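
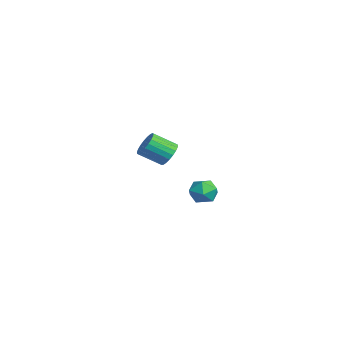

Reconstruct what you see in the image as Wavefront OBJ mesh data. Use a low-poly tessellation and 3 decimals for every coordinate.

v 2.548 0.987 -0.75
v 2.958 1.232 -0.096
v 3.602 0.328 -1.164
v 4.012 0.573 -0.51
v 3.402 0.046 -0.431
v 2.751 0.454 -0.175
v 3.809 1.106 -1.085
v 3.158 1.514 -0.829
v 3.738 1.306 -0.303
v 3.486 0.651 0.1
v 3.074 0.909 -1.36
v 2.822 0.254 -0.957
v -3.104 0.827 -0.674
v -2.35 0.626 -0.699
v -2.643 -0.568 0.089
v -3.396 -0.367 0.114
v -2.363 0.806 -0.43
v -2.656 -0.387 0.358
v -2.504 0.991 -0.203
v -2.796 -0.203 0.585
v -2.748 1.147 -0.058
v -3.041 -0.047 0.73
v -3.054 1.247 -0.019
v -3.347 0.054 0.769
v -3.369 1.275 -0.094
v -3.661 0.082 0.695
v -3.637 1.226 -0.268
v -3.93 0.032 0.52
v -3.814 1.107 -0.513
v -4.106 -0.086 0.275
v -3.867 0.94 -0.786
v -4.16 -0.253 0.002
v -3.789 0.753 -1.04
v -4.082 -0.44 -0.251
v -3.592 0.579 -1.23
v -3.885 -0.614 -0.441
v -3.311 0.448 -1.324
v -3.603 -0.745 -0.536
v -2.994 0.382 -1.306
v -3.286 -0.811 -0.517
v -2.696 0.394 -1.178
v -2.988 -0.8 -0.39
v -2.468 0.48 -0.964
v -2.761 -0.714 -0.175
f 1 12 6
f 1 6 2
f 1 2 8
f 1 8 11
f 1 11 12
f 2 6 10
f 6 12 5
f 12 11 3
f 11 8 7
f 8 2 9
f 4 10 5
f 4 5 3
f 4 3 7
f 4 7 9
f 4 9 10
f 5 10 6
f 3 5 12
f 7 3 11
f 9 7 8
f 10 9 2
f 14 13 17
f 14 17 15
f 15 17 18
f 15 18 16
f 17 13 19
f 17 19 18
f 18 19 20
f 18 20 16
f 19 13 21
f 19 21 20
f 20 21 22
f 20 22 16
f 21 13 23
f 21 23 22
f 22 23 24
f 22 24 16
f 23 13 25
f 23 25 24
f 24 25 26
f 24 26 16
f 25 13 27
f 25 27 26
f 26 27 28
f 26 28 16
f 27 13 29
f 27 29 28
f 28 29 30
f 28 30 16
f 29 13 31
f 29 31 30
f 30 31 32
f 30 32 16
f 31 13 33
f 31 33 32
f 32 33 34
f 32 34 16
f 33 13 35
f 33 35 34
f 34 35 36
f 34 36 16
f 35 13 37
f 35 37 36
f 36 37 38
f 36 38 16
f 37 13 39
f 37 39 38
f 38 39 40
f 38 40 16
f 39 13 41
f 39 41 40
f 40 41 42
f 40 42 16
f 41 13 43
f 41 43 42
f 42 43 44
f 42 44 16
f 43 13 14
f 43 14 44
f 44 14 15
f 44 15 16



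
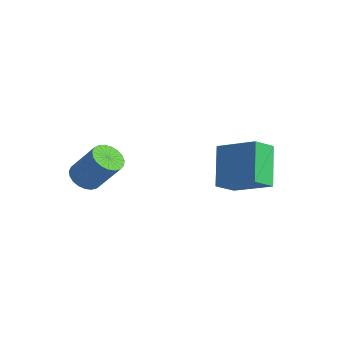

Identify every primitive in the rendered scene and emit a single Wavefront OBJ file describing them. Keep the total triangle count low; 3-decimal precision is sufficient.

v -0.518 -2.618 -0.724
v 0.087 -2.487 -1.182
v 1.123 -2.071 0.306
v 0.518 -2.202 0.764
v -0.05 -2.198 -1.168
v 0.987 -1.782 0.32
v -0.267 -1.981 -1.077
v 0.769 -1.565 0.411
v -0.528 -1.875 -0.925
v 0.508 -1.459 0.563
v -0.787 -1.897 -0.738
v 0.249 -1.481 0.75
v -1 -2.043 -0.549
v 0.036 -1.627 0.939
v -1.129 -2.289 -0.39
v -0.093 -1.873 1.098
v -1.153 -2.592 -0.289
v -0.117 -2.176 1.199
v -1.067 -2.9 -0.263
v -0.031 -2.484 1.225
v -0.886 -3.158 -0.317
v 0.15 -2.742 1.171
v -0.641 -3.323 -0.441
v 0.395 -2.907 1.047
v -0.375 -3.367 -0.614
v 0.661 -2.951 0.874
v -0.134 -3.28 -0.806
v 0.902 -2.864 0.682
v 0.041 -3.08 -0.984
v 1.077 -2.664 0.504
v 0.119 -2.799 -1.117
v 1.155 -2.383 0.371
v 3.622 1.933 -1.551
v 3.579 0.92 -0.854
v 2.553 2.989 -0.084
v 2.509 1.976 0.613
v 5.351 2.464 -0.673
v 5.307 1.451 0.024
v 4.281 3.52 0.794
v 4.238 2.507 1.491
f 2 1 5
f 2 5 3
f 3 5 6
f 3 6 4
f 5 1 7
f 5 7 6
f 6 7 8
f 6 8 4
f 7 1 9
f 7 9 8
f 8 9 10
f 8 10 4
f 9 1 11
f 9 11 10
f 10 11 12
f 10 12 4
f 11 1 13
f 11 13 12
f 12 13 14
f 12 14 4
f 13 1 15
f 13 15 14
f 14 15 16
f 14 16 4
f 15 1 17
f 15 17 16
f 16 17 18
f 16 18 4
f 17 1 19
f 17 19 18
f 18 19 20
f 18 20 4
f 19 1 21
f 19 21 20
f 20 21 22
f 20 22 4
f 21 1 23
f 21 23 22
f 22 23 24
f 22 24 4
f 23 1 25
f 23 25 24
f 24 25 26
f 24 26 4
f 25 1 27
f 25 27 26
f 26 27 28
f 26 28 4
f 27 1 29
f 27 29 28
f 28 29 30
f 28 30 4
f 29 1 31
f 29 31 30
f 30 31 32
f 30 32 4
f 31 1 2
f 31 2 32
f 32 2 3
f 32 3 4
f 34 36 33
f 37 34 33
f 33 36 35
f 35 37 33
f 34 40 36
f 38 34 37
f 38 40 34
f 36 40 35
f 39 37 35
f 35 40 39
f 39 38 37
f 40 38 39



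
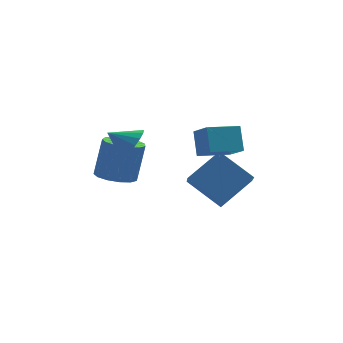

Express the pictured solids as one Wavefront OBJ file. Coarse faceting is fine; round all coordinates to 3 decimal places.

v 1.684 -3.25 2.411
v 1.635 -2.417 3.559
v 1.241 -2.116 1.569
v 1.193 -1.283 2.717
v 3.267 -2.817 2.163
v 3.219 -1.984 3.311
v 2.825 -1.683 1.321
v 2.776 -0.85 2.469
v -1.871 -4.049 3.563
v -1.336 -3.798 4.307
v -2.929 -3.791 4.237
v -1.389 -3.41 4.075
v -1.553 -3.169 3.726
v -1.789 -3.13 3.339
v -2.045 -3.301 3.004
v -2.26 -3.643 2.797
v -2.387 -4.079 2.766
v -2.395 -4.508 2.917
v -2.284 -4.831 3.216
v -2.078 -4.976 3.595
v -1.824 -4.908 3.966
v -1.582 -4.644 4.245
v -1.406 -4.243 4.368
v 2.5 -1.18 -2.461
v 2.349 -2.618 -1.406
v 1.036 -0.128 -1.235
v 0.885 -1.566 -0.181
v 4.075 -0.434 -1.219
v 3.924 -1.872 -0.165
v 2.611 0.618 0.006
v 2.46 -0.82 1.061
v -2.541 -3.049 1.009
v -1.878 -2.379 0.707
v -1.436 -1.941 2.649
v -2.099 -2.611 2.951
v -2.364 -2.108 0.756
v -1.922 -1.67 2.699
v -2.905 -2.137 0.886
v -2.463 -1.699 2.828
v -3.331 -2.455 1.054
v -2.89 -2.017 2.997
v -3.507 -2.962 1.209
v -3.065 -2.523 3.151
v -3.375 -3.496 1.299
v -2.933 -3.058 3.242
v -2.979 -3.889 1.298
v -2.537 -3.45 3.24
v -2.444 -4.015 1.204
v -2.002 -3.576 3.147
v -1.939 -3.834 1.049
v -1.497 -3.396 2.992
v -1.626 -3.404 0.881
v -1.184 -2.966 2.823
v -1.603 -2.862 0.753
v -1.161 -2.424 2.696
f 2 4 1
f 5 2 1
f 1 4 3
f 3 5 1
f 2 8 4
f 6 2 5
f 6 8 2
f 4 8 3
f 7 5 3
f 3 8 7
f 7 6 5
f 8 6 7
f 10 9 12
f 10 12 11
f 12 9 13
f 12 13 11
f 13 9 14
f 13 14 11
f 14 9 15
f 14 15 11
f 15 9 16
f 15 16 11
f 16 9 17
f 16 17 11
f 17 9 18
f 17 18 11
f 18 9 19
f 18 19 11
f 19 9 20
f 19 20 11
f 20 9 21
f 20 21 11
f 21 9 22
f 21 22 11
f 22 9 23
f 22 23 11
f 23 9 10
f 23 10 11
f 25 27 24
f 28 25 24
f 24 27 26
f 26 28 24
f 25 31 27
f 29 25 28
f 29 31 25
f 27 31 26
f 30 28 26
f 26 31 30
f 30 29 28
f 31 29 30
f 33 32 36
f 33 36 34
f 34 36 37
f 34 37 35
f 36 32 38
f 36 38 37
f 37 38 39
f 37 39 35
f 38 32 40
f 38 40 39
f 39 40 41
f 39 41 35
f 40 32 42
f 40 42 41
f 41 42 43
f 41 43 35
f 42 32 44
f 42 44 43
f 43 44 45
f 43 45 35
f 44 32 46
f 44 46 45
f 45 46 47
f 45 47 35
f 46 32 48
f 46 48 47
f 47 48 49
f 47 49 35
f 48 32 50
f 48 50 49
f 49 50 51
f 49 51 35
f 50 32 52
f 50 52 51
f 51 52 53
f 51 53 35
f 52 32 54
f 52 54 53
f 53 54 55
f 53 55 35
f 54 32 33
f 54 33 55
f 55 33 34
f 55 34 35



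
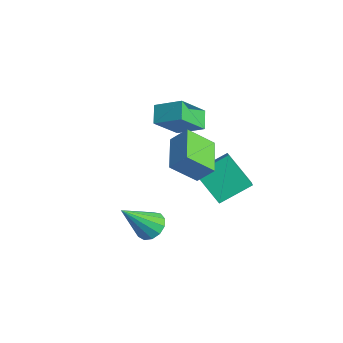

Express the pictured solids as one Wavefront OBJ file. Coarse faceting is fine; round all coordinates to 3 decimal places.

v 0.406 -1.392 -2.673
v 0.785 -1.903 -3.108
v 0.374 -2.768 -1.087
v 1.087 -1.671 -2.901
v 1.173 -1.351 -2.621
v 1.016 -1.043 -2.358
v 0.665 -0.847 -2.195
v 0.232 -0.824 -2.184
v -0.146 -0.981 -2.328
v -0.348 -1.269 -2.582
v -0.311 -1.596 -2.865
v -0.047 -1.859 -3.087
v 0.362 -1.973 -3.177
v -4.032 1.094 1.405
v -3.047 1.949 2.038
v -4.338 2.43 0.075
v -3.353 3.285 0.707
v -3.287 0.675 0.813
v -2.302 1.53 1.445
v -3.593 2.011 -0.518
v -2.608 2.866 0.115
v -1.708 2.01 -0.576
v -2.094 0.865 0.474
v -1.203 2.58 0.231
v -1.589 1.435 1.281
v -0.071 1.105 -0.961
v -0.457 -0.04 0.089
v 0.434 1.675 -0.154
v 0.048 0.53 0.896
v -2.72 2.414 -2.686
v -2.49 3.972 -1.856
v -1.494 2.976 -4.08
v -1.263 4.534 -3.25
v -1.957 2.026 -2.17
v -1.726 3.584 -1.34
v -0.73 2.588 -3.564
v -0.5 4.146 -2.734
f 2 1 4
f 2 4 3
f 4 1 5
f 4 5 3
f 5 1 6
f 5 6 3
f 6 1 7
f 6 7 3
f 7 1 8
f 7 8 3
f 8 1 9
f 8 9 3
f 9 1 10
f 9 10 3
f 10 1 11
f 10 11 3
f 11 1 12
f 11 12 3
f 12 1 13
f 12 13 3
f 13 1 2
f 13 2 3
f 15 17 14
f 18 15 14
f 14 17 16
f 16 18 14
f 15 21 17
f 19 15 18
f 19 21 15
f 17 21 16
f 20 18 16
f 16 21 20
f 20 19 18
f 21 19 20
f 23 25 22
f 26 23 22
f 22 25 24
f 24 26 22
f 23 29 25
f 27 23 26
f 27 29 23
f 25 29 24
f 28 26 24
f 24 29 28
f 28 27 26
f 29 27 28
f 31 33 30
f 34 31 30
f 30 33 32
f 32 34 30
f 31 37 33
f 35 31 34
f 35 37 31
f 33 37 32
f 36 34 32
f 32 37 36
f 36 35 34
f 37 35 36



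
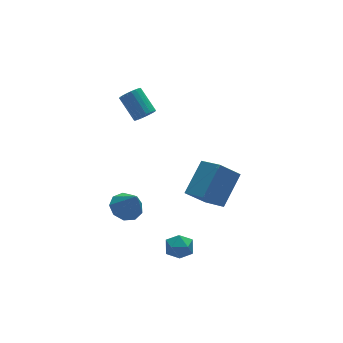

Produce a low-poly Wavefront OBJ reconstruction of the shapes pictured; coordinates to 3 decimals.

v -0.499 1.957 3.444
v 0.039 2.154 3.354
v -0.223 3.28 4.246
v -0.761 3.083 4.336
v -0.084 2.264 3.179
v -0.347 3.39 4.071
v -0.28 2.321 3.049
v -0.542 3.447 3.941
v -0.513 2.315 2.988
v -0.776 3.441 3.88
v -0.744 2.247 3.006
v -1.006 3.373 3.898
v -0.932 2.129 3.099
v -1.195 3.255 3.991
v -1.045 1.982 3.252
v -1.308 3.107 4.144
v -1.064 1.829 3.439
v -1.327 2.955 4.331
v -0.985 1.7 3.626
v -1.248 2.825 4.518
v -0.822 1.614 3.782
v -1.085 2.74 4.674
v -0.603 1.588 3.879
v -0.866 2.714 4.771
v -0.366 1.626 3.901
v -0.629 2.751 4.793
v -0.152 1.721 3.844
v -0.415 2.846 4.736
v 0.002 1.857 3.718
v -0.26 2.982 4.61
v 0.07 2.01 3.545
v -0.193 3.136 4.437
v -0.651 -2.084 -2.099
v -0.264 -2.729 -2.018
v -1.596 -2.711 -2.562
v -1.209 -3.356 -2.481
v -1.453 -2.981 -1.87
v -0.869 -2.594 -1.584
v -0.991 -2.846 -2.996
v -0.407 -2.459 -2.71
v -0.474 -3.2 -2.572
v -0.759 -3.284 -1.876
v -1.101 -2.156 -2.704
v -1.386 -2.24 -2.008
v -2.41 -0.078 -0.976
v -1.787 -0.498 -1.328
v -2.17 -0.802 0.316
v -1.591 -0.018 -1.095
v -1.779 0.433 -0.807
v -2.262 0.646 -0.597
v -2.814 0.52 -0.565
v -3.178 0.114 -0.725
v -3.183 -0.381 -1.002
v -2.826 -0.735 -1.267
v -2.275 -0.781 -1.395
v 0.927 0.659 -1.869
v 1.256 -0.667 -1.225
v 2.249 1.573 -0.661
v 2.578 0.247 -0.018
v 1.922 0.453 -2.802
v 2.251 -0.873 -2.159
v 3.244 1.367 -1.595
v 3.573 0.041 -0.951
f 2 1 5
f 2 5 3
f 3 5 6
f 3 6 4
f 5 1 7
f 5 7 6
f 6 7 8
f 6 8 4
f 7 1 9
f 7 9 8
f 8 9 10
f 8 10 4
f 9 1 11
f 9 11 10
f 10 11 12
f 10 12 4
f 11 1 13
f 11 13 12
f 12 13 14
f 12 14 4
f 13 1 15
f 13 15 14
f 14 15 16
f 14 16 4
f 15 1 17
f 15 17 16
f 16 17 18
f 16 18 4
f 17 1 19
f 17 19 18
f 18 19 20
f 18 20 4
f 19 1 21
f 19 21 20
f 20 21 22
f 20 22 4
f 21 1 23
f 21 23 22
f 22 23 24
f 22 24 4
f 23 1 25
f 23 25 24
f 24 25 26
f 24 26 4
f 25 1 27
f 25 27 26
f 26 27 28
f 26 28 4
f 27 1 29
f 27 29 28
f 28 29 30
f 28 30 4
f 29 1 31
f 29 31 30
f 30 31 32
f 30 32 4
f 31 1 2
f 31 2 32
f 32 2 3
f 32 3 4
f 33 44 38
f 33 38 34
f 33 34 40
f 33 40 43
f 33 43 44
f 34 38 42
f 38 44 37
f 44 43 35
f 43 40 39
f 40 34 41
f 36 42 37
f 36 37 35
f 36 35 39
f 36 39 41
f 36 41 42
f 37 42 38
f 35 37 44
f 39 35 43
f 41 39 40
f 42 41 34
f 46 45 48
f 46 48 47
f 48 45 49
f 48 49 47
f 49 45 50
f 49 50 47
f 50 45 51
f 50 51 47
f 51 45 52
f 51 52 47
f 52 45 53
f 52 53 47
f 53 45 54
f 53 54 47
f 54 45 55
f 54 55 47
f 55 45 46
f 55 46 47
f 57 59 56
f 60 57 56
f 56 59 58
f 58 60 56
f 57 63 59
f 61 57 60
f 61 63 57
f 59 63 58
f 62 60 58
f 58 63 62
f 62 61 60
f 63 61 62



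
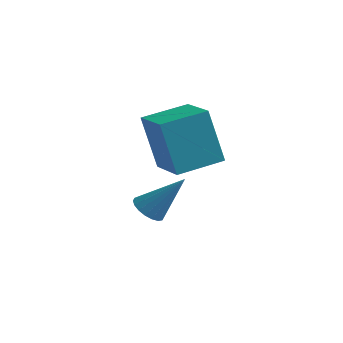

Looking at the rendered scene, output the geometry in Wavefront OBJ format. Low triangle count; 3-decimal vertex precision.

v 1.242 -2.202 -1.701
v 0.673 -2.272 0.319
v 2.097 -0.82 -1.412
v 1.528 -0.891 0.608
v 2.532 -3.069 -1.368
v 1.963 -3.14 0.652
v 3.387 -1.688 -1.079
v 2.818 -1.758 0.941
v 0.707 -1.919 -3.872
v 1.22 -2.146 -4.159
v 1.733 -1.381 -2.468
v 1.208 -1.882 -4.252
v 1.097 -1.625 -4.27
v 0.909 -1.426 -4.208
v 0.681 -1.325 -4.08
v 0.458 -1.342 -3.911
v 0.284 -1.473 -3.734
v 0.195 -1.692 -3.584
v 0.206 -1.956 -3.491
v 0.317 -2.213 -3.474
v 0.505 -2.412 -3.535
v 0.733 -2.513 -3.663
v 0.956 -2.496 -3.833
v 1.13 -2.365 -4.01
f 2 4 1
f 5 2 1
f 1 4 3
f 3 5 1
f 2 8 4
f 6 2 5
f 6 8 2
f 4 8 3
f 7 5 3
f 3 8 7
f 7 6 5
f 8 6 7
f 10 9 12
f 10 12 11
f 12 9 13
f 12 13 11
f 13 9 14
f 13 14 11
f 14 9 15
f 14 15 11
f 15 9 16
f 15 16 11
f 16 9 17
f 16 17 11
f 17 9 18
f 17 18 11
f 18 9 19
f 18 19 11
f 19 9 20
f 19 20 11
f 20 9 21
f 20 21 11
f 21 9 22
f 21 22 11
f 22 9 23
f 22 23 11
f 23 9 24
f 23 24 11
f 24 9 10
f 24 10 11



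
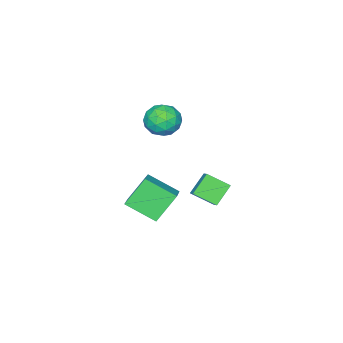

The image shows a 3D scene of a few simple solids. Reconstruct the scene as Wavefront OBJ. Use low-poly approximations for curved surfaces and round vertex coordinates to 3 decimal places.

v -0.244 1.005 -0.766
v 0.234 -0.235 -0.071
v -1.137 1.308 0.389
v -0.658 0.067 1.083
v 0.578 1.593 -0.283
v 1.057 0.352 0.411
v -0.314 1.895 0.871
v 0.164 0.655 1.566
v -4.731 0.84 -1.502
v -4.255 -0.047 -0.946
v -4.307 1.362 -1.033
v -3.831 0.475 -0.476
v -3.869 0.825 -2.264
v -3.393 -0.062 -1.707
v -3.445 1.347 -1.794
v -2.969 0.46 -1.238
v -1.579 0.687 3.834
v -1.213 0.097 4.289
v -2.227 -0.257 3.131
v -1.861 -0.847 3.586
v -2.429 -0.349 3.931
v -2.029 0.235 4.365
v -1.411 -0.395 3.055
v -1.011 0.189 3.489
v -1.11 -0.572 3.808
v -1.739 -0.543 4.35
v -1.701 0.383 3.07
v -2.33 0.412 3.612
v -1.339 0.475 4.123
v -2.101 -0.635 3.297
v -2.435 -0.342 3.499
v -2.22 -0.689 3.767
v -1.818 0.556 4.168
v -1.603 0.209 4.436
v -2.318 -0.053 4.225
v -1.837 -0.369 2.984
v -1.622 -0.716 3.252
v -1.22 0.529 3.653
v -1.005 0.182 3.921
v -1.122 -0.107 3.195
v -1.063 -0.265 4.108
v -1.444 -0.82 3.695
v -1.18 -0.554 3.382
v -0.944 -0.211 3.638
v -1.433 -0.248 4.427
v -1.814 -0.803 4.013
v -2.148 -0.51 4.216
v -1.912 -0.167 4.471
v -1.372 -0.641 4.144
v -1.626 0.643 3.407
v -2.007 0.088 2.993
v -1.528 0.007 2.949
v -1.292 0.35 3.204
v -1.996 0.66 3.725
v -2.377 0.105 3.312
v -2.496 0.051 3.782
v -2.26 0.394 4.038
v -2.068 0.481 3.276
f 2 4 1
f 5 2 1
f 1 4 3
f 3 5 1
f 2 8 4
f 6 2 5
f 6 8 2
f 4 8 3
f 7 5 3
f 3 8 7
f 7 6 5
f 8 6 7
f 10 12 9
f 13 10 9
f 9 12 11
f 11 13 9
f 10 16 12
f 14 10 13
f 14 16 10
f 12 16 11
f 15 13 11
f 11 16 15
f 15 14 13
f 16 14 15
f 17 54 33
f 54 28 57
f 33 57 22
f 54 57 33
f 17 33 29
f 33 22 34
f 29 34 18
f 33 34 29
f 17 29 38
f 29 18 39
f 38 39 24
f 29 39 38
f 17 38 50
f 38 24 53
f 50 53 27
f 38 53 50
f 17 50 54
f 50 27 58
f 54 58 28
f 50 58 54
f 18 34 45
f 34 22 48
f 45 48 26
f 34 48 45
f 22 57 35
f 57 28 56
f 35 56 21
f 57 56 35
f 28 58 55
f 58 27 51
f 55 51 19
f 58 51 55
f 27 53 52
f 53 24 40
f 52 40 23
f 53 40 52
f 24 39 44
f 39 18 41
f 44 41 25
f 39 41 44
f 20 46 32
f 46 26 47
f 32 47 21
f 46 47 32
f 20 32 30
f 32 21 31
f 30 31 19
f 32 31 30
f 20 30 37
f 30 19 36
f 37 36 23
f 30 36 37
f 20 37 42
f 37 23 43
f 42 43 25
f 37 43 42
f 20 42 46
f 42 25 49
f 46 49 26
f 42 49 46
f 21 47 35
f 47 26 48
f 35 48 22
f 47 48 35
f 19 31 55
f 31 21 56
f 55 56 28
f 31 56 55
f 23 36 52
f 36 19 51
f 52 51 27
f 36 51 52
f 25 43 44
f 43 23 40
f 44 40 24
f 43 40 44
f 26 49 45
f 49 25 41
f 45 41 18
f 49 41 45



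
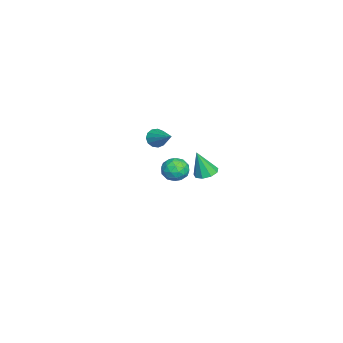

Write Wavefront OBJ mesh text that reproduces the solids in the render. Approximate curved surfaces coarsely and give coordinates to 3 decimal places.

v -3.693 -0.981 -1.265
v -3.045 -1.077 -1.344
v -3.587 -1.459 0.205
v -3.123 -0.655 -1.201
v -3.467 -0.386 -1.088
v -3.918 -0.395 -1.058
v -4.263 -0.678 -1.125
v -4.342 -1.103 -1.258
v -4.117 -1.47 -1.394
v -3.694 -1.608 -1.469
v -3.271 -1.453 -1.45
v 2.598 -1.133 2.792
v 3.081 -1.049 3.312
v 3.099 -2.131 2.488
v 3.582 -2.047 3.008
v 2.9 -2.183 3.172
v 2.59 -1.567 3.36
v 3.59 -1.613 2.44
v 3.28 -0.997 2.628
v 3.694 -1.346 3.095
v 3.268 -1.698 3.547
v 2.912 -1.482 2.253
v 2.486 -1.834 2.705
v 2.795 -1.004 3.079
v 3.385 -2.176 2.721
v 2.984 -2.257 2.818
v 3.268 -2.207 3.123
v 2.507 -1.308 3.107
v 2.791 -1.259 3.413
v 2.684 -1.925 3.331
v 3.389 -1.921 2.387
v 3.673 -1.872 2.693
v 2.912 -0.973 2.677
v 3.196 -0.923 2.982
v 3.496 -1.255 2.469
v 3.44 -1.129 3.257
v 3.734 -1.715 3.078
v 3.739 -1.46 2.744
v 3.557 -1.098 2.854
v 3.189 -1.336 3.523
v 3.484 -1.922 3.344
v 3.083 -2.003 3.441
v 2.901 -1.64 3.551
v 3.55 -1.51 3.395
v 2.696 -1.258 2.456
v 2.991 -1.844 2.277
v 3.279 -1.54 2.249
v 3.097 -1.177 2.359
v 2.446 -1.465 2.722
v 2.74 -2.051 2.543
v 2.623 -2.082 2.946
v 2.441 -1.72 3.056
v 2.63 -1.67 2.405
v -1.76 -3.194 2.141
v -1.451 -3.666 2.279
v -0.74 -2.306 2.899
v -1.333 -3.559 1.994
v -1.35 -3.336 1.756
v -1.497 -3.068 1.64
v -1.727 -2.84 1.683
v -1.968 -2.725 1.871
v -2.142 -2.759 2.145
v -2.196 -2.931 2.418
v -2.11 -3.186 2.603
v -1.913 -3.444 2.641
v -1.668 -3.623 2.52
f 2 1 4
f 2 4 3
f 4 1 5
f 4 5 3
f 5 1 6
f 5 6 3
f 6 1 7
f 6 7 3
f 7 1 8
f 7 8 3
f 8 1 9
f 8 9 3
f 9 1 10
f 9 10 3
f 10 1 11
f 10 11 3
f 11 1 2
f 11 2 3
f 12 49 28
f 49 23 52
f 28 52 17
f 49 52 28
f 12 28 24
f 28 17 29
f 24 29 13
f 28 29 24
f 12 24 33
f 24 13 34
f 33 34 19
f 24 34 33
f 12 33 45
f 33 19 48
f 45 48 22
f 33 48 45
f 12 45 49
f 45 22 53
f 49 53 23
f 45 53 49
f 13 29 40
f 29 17 43
f 40 43 21
f 29 43 40
f 17 52 30
f 52 23 51
f 30 51 16
f 52 51 30
f 23 53 50
f 53 22 46
f 50 46 14
f 53 46 50
f 22 48 47
f 48 19 35
f 47 35 18
f 48 35 47
f 19 34 39
f 34 13 36
f 39 36 20
f 34 36 39
f 15 41 27
f 41 21 42
f 27 42 16
f 41 42 27
f 15 27 25
f 27 16 26
f 25 26 14
f 27 26 25
f 15 25 32
f 25 14 31
f 32 31 18
f 25 31 32
f 15 32 37
f 32 18 38
f 37 38 20
f 32 38 37
f 15 37 41
f 37 20 44
f 41 44 21
f 37 44 41
f 16 42 30
f 42 21 43
f 30 43 17
f 42 43 30
f 14 26 50
f 26 16 51
f 50 51 23
f 26 51 50
f 18 31 47
f 31 14 46
f 47 46 22
f 31 46 47
f 20 38 39
f 38 18 35
f 39 35 19
f 38 35 39
f 21 44 40
f 44 20 36
f 40 36 13
f 44 36 40
f 55 54 57
f 55 57 56
f 57 54 58
f 57 58 56
f 58 54 59
f 58 59 56
f 59 54 60
f 59 60 56
f 60 54 61
f 60 61 56
f 61 54 62
f 61 62 56
f 62 54 63
f 62 63 56
f 63 54 64
f 63 64 56
f 64 54 65
f 64 65 56
f 65 54 66
f 65 66 56
f 66 54 55
f 66 55 56



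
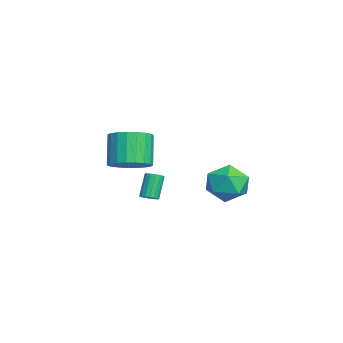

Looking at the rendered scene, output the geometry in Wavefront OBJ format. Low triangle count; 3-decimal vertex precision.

v 2.563 -3.023 1.441
v 3.471 -3.212 1.994
v 2.526 -3.145 3.571
v 1.617 -2.957 3.019
v 3.467 -2.764 1.972
v 2.521 -2.697 3.549
v 3.306 -2.36 1.859
v 2.361 -2.293 3.436
v 3.016 -2.071 1.673
v 2.071 -2.004 3.25
v 2.649 -1.947 1.447
v 1.703 -1.88 3.025
v 2.266 -2.009 1.221
v 1.321 -1.942 2.798
v 1.935 -2.246 1.032
v 0.989 -2.179 2.609
v 1.712 -2.618 0.914
v 0.767 -2.551 2.492
v 1.636 -3.06 0.888
v 0.691 -2.993 2.465
v 1.721 -3.495 0.957
v 0.775 -3.428 2.534
v 1.951 -3.849 1.11
v 1.005 -3.782 2.687
v 2.287 -4.061 1.32
v 1.341 -3.994 2.897
v 2.67 -4.092 1.551
v 1.725 -4.026 3.129
v 3.035 -3.94 1.764
v 2.09 -3.873 3.341
v 3.319 -3.628 1.92
v 2.373 -3.561 3.497
v -0.041 2.428 -0.415
v 0.823 2.625 -1.253
v 0.837 0.735 0.093
v 1.701 0.932 -0.745
v 1.642 1.638 0.248
v 1.099 2.685 -0.066
v 0.561 0.675 -1.094
v 0.018 1.722 -1.408
v 1.195 1.542 -1.672
v 1.863 2.137 -0.843
v -0.203 1.223 -0.317
v 0.465 1.818 0.512
v -3.512 -1.914 -3.331
v -3.278 -2.307 -3.106
v -3.994 -1.999 -1.824
v -4.228 -1.606 -2.049
v -3.127 -2.119 -3.067
v -3.843 -1.812 -1.785
v -3.065 -1.884 -3.088
v -3.78 -1.577 -1.806
v -3.105 -1.656 -3.165
v -3.82 -1.348 -1.883
v -3.238 -1.487 -3.28
v -3.953 -1.179 -1.998
v -3.434 -1.416 -3.407
v -4.149 -1.108 -2.125
v -3.648 -1.458 -3.516
v -4.364 -1.151 -2.234
v -3.831 -1.606 -3.583
v -4.547 -1.298 -2.301
v -3.941 -1.823 -3.592
v -4.656 -1.516 -2.31
v -3.953 -2.062 -3.541
v -4.668 -1.754 -2.259
v -3.863 -2.266 -3.442
v -4.579 -1.959 -2.161
v -3.694 -2.39 -3.318
v -4.409 -2.083 -2.036
v -3.483 -2.405 -3.197
v -4.198 -2.097 -1.915
f 2 1 5
f 2 5 3
f 3 5 6
f 3 6 4
f 5 1 7
f 5 7 6
f 6 7 8
f 6 8 4
f 7 1 9
f 7 9 8
f 8 9 10
f 8 10 4
f 9 1 11
f 9 11 10
f 10 11 12
f 10 12 4
f 11 1 13
f 11 13 12
f 12 13 14
f 12 14 4
f 13 1 15
f 13 15 14
f 14 15 16
f 14 16 4
f 15 1 17
f 15 17 16
f 16 17 18
f 16 18 4
f 17 1 19
f 17 19 18
f 18 19 20
f 18 20 4
f 19 1 21
f 19 21 20
f 20 21 22
f 20 22 4
f 21 1 23
f 21 23 22
f 22 23 24
f 22 24 4
f 23 1 25
f 23 25 24
f 24 25 26
f 24 26 4
f 25 1 27
f 25 27 26
f 26 27 28
f 26 28 4
f 27 1 29
f 27 29 28
f 28 29 30
f 28 30 4
f 29 1 31
f 29 31 30
f 30 31 32
f 30 32 4
f 31 1 2
f 31 2 32
f 32 2 3
f 32 3 4
f 33 44 38
f 33 38 34
f 33 34 40
f 33 40 43
f 33 43 44
f 34 38 42
f 38 44 37
f 44 43 35
f 43 40 39
f 40 34 41
f 36 42 37
f 36 37 35
f 36 35 39
f 36 39 41
f 36 41 42
f 37 42 38
f 35 37 44
f 39 35 43
f 41 39 40
f 42 41 34
f 46 45 49
f 46 49 47
f 47 49 50
f 47 50 48
f 49 45 51
f 49 51 50
f 50 51 52
f 50 52 48
f 51 45 53
f 51 53 52
f 52 53 54
f 52 54 48
f 53 45 55
f 53 55 54
f 54 55 56
f 54 56 48
f 55 45 57
f 55 57 56
f 56 57 58
f 56 58 48
f 57 45 59
f 57 59 58
f 58 59 60
f 58 60 48
f 59 45 61
f 59 61 60
f 60 61 62
f 60 62 48
f 61 45 63
f 61 63 62
f 62 63 64
f 62 64 48
f 63 45 65
f 63 65 64
f 64 65 66
f 64 66 48
f 65 45 67
f 65 67 66
f 66 67 68
f 66 68 48
f 67 45 69
f 67 69 68
f 68 69 70
f 68 70 48
f 69 45 71
f 69 71 70
f 70 71 72
f 70 72 48
f 71 45 46
f 71 46 72
f 72 46 47
f 72 47 48



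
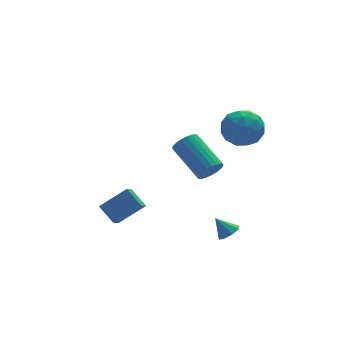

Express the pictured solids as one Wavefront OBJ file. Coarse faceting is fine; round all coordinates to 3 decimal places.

v 2.625 -0.934 -3.141
v 2.961 -1.245 -2.753
v 2.115 -0.486 -2.339
v 3.147 -0.839 -2.862
v 3.027 -0.489 -3.134
v 2.671 -0.4 -3.41
v 2.288 -0.623 -3.528
v 2.102 -1.029 -3.42
v 2.222 -1.379 -3.148
v 2.578 -1.468 -2.872
v 2.709 0.52 2.637
v 3.214 1.013 3.459
v 4.246 -0.093 2.061
v 4.751 0.4 2.883
v 4.104 -0.447 3.075
v 3.154 -0.068 3.431
v 4.306 0.988 2.089
v 3.356 1.367 2.445
v 4.201 1.302 3.12
v 4.076 0.416 3.729
v 3.384 0.504 1.791
v 3.259 -0.382 2.4
v 2.826 0.82 3.099
v 4.634 0.1 2.421
v 4.253 -0.398 2.534
v 4.55 -0.108 3.017
v 2.791 0.185 3.082
v 3.088 0.475 3.565
v 3.611 -0.383 3.339
v 4.372 0.445 1.955
v 4.669 0.735 2.438
v 2.91 1.028 2.503
v 3.207 1.318 2.986
v 3.849 1.303 2.181
v 3.703 1.28 3.382
v 4.607 0.92 3.044
v 4.345 1.265 2.577
v 3.787 1.488 2.786
v 3.63 0.759 3.74
v 4.533 0.399 3.402
v 4.153 -0.099 3.515
v 3.595 0.124 3.724
v 4.21 0.929 3.541
v 2.927 0.521 2.118
v 3.83 0.161 1.78
v 3.865 0.796 1.796
v 3.307 1.019 2.005
v 2.853 0 2.476
v 3.757 -0.36 2.138
v 3.673 -0.568 2.734
v 3.115 -0.345 2.943
v 3.25 -0.009 1.979
v -2.465 0.229 -2.078
v -2.875 1.068 -1.423
v -2.061 0.802 -2.558
v -2.471 1.641 -1.904
v -1.189 0.119 -1.136
v -1.599 0.958 -0.482
v -0.785 0.692 -1.617
v -1.195 1.531 -0.962
v 2.907 2.337 -1.108
v 3.139 2.047 -0.491
v 2.505 3.834 0.585
v 2.273 4.123 -0.032
v 3.382 2.192 -0.587
v 2.748 3.979 0.489
v 3.544 2.361 -0.773
v 2.91 4.148 0.302
v 3.596 2.527 -1.018
v 2.962 4.313 0.058
v 3.528 2.659 -1.277
v 2.894 4.446 -0.202
v 3.353 2.736 -1.508
v 2.719 4.523 -0.432
v 3.101 2.743 -1.669
v 2.467 4.53 -0.594
v 2.815 2.681 -1.734
v 2.181 4.468 -0.658
v 2.546 2.559 -1.69
v 1.912 4.345 -0.614
v 2.338 2.398 -1.545
v 1.704 4.185 -0.469
v 2.229 2.227 -1.325
v 1.595 4.014 -0.249
v 2.238 2.075 -1.067
v 1.604 3.862 0.008
v 2.362 1.968 -0.817
v 1.728 3.755 0.259
v 2.58 1.925 -0.616
v 1.946 3.711 0.459
v 2.855 1.953 -0.501
v 2.221 3.74 0.575
f 2 1 4
f 2 4 3
f 4 1 5
f 4 5 3
f 5 1 6
f 5 6 3
f 6 1 7
f 6 7 3
f 7 1 8
f 7 8 3
f 8 1 9
f 8 9 3
f 9 1 10
f 9 10 3
f 10 1 2
f 10 2 3
f 11 48 27
f 48 22 51
f 27 51 16
f 48 51 27
f 11 27 23
f 27 16 28
f 23 28 12
f 27 28 23
f 11 23 32
f 23 12 33
f 32 33 18
f 23 33 32
f 11 32 44
f 32 18 47
f 44 47 21
f 32 47 44
f 11 44 48
f 44 21 52
f 48 52 22
f 44 52 48
f 12 28 39
f 28 16 42
f 39 42 20
f 28 42 39
f 16 51 29
f 51 22 50
f 29 50 15
f 51 50 29
f 22 52 49
f 52 21 45
f 49 45 13
f 52 45 49
f 21 47 46
f 47 18 34
f 46 34 17
f 47 34 46
f 18 33 38
f 33 12 35
f 38 35 19
f 33 35 38
f 14 40 26
f 40 20 41
f 26 41 15
f 40 41 26
f 14 26 24
f 26 15 25
f 24 25 13
f 26 25 24
f 14 24 31
f 24 13 30
f 31 30 17
f 24 30 31
f 14 31 36
f 31 17 37
f 36 37 19
f 31 37 36
f 14 36 40
f 36 19 43
f 40 43 20
f 36 43 40
f 15 41 29
f 41 20 42
f 29 42 16
f 41 42 29
f 13 25 49
f 25 15 50
f 49 50 22
f 25 50 49
f 17 30 46
f 30 13 45
f 46 45 21
f 30 45 46
f 19 37 38
f 37 17 34
f 38 34 18
f 37 34 38
f 20 43 39
f 43 19 35
f 39 35 12
f 43 35 39
f 54 56 53
f 57 54 53
f 53 56 55
f 55 57 53
f 54 60 56
f 58 54 57
f 58 60 54
f 56 60 55
f 59 57 55
f 55 60 59
f 59 58 57
f 60 58 59
f 62 61 65
f 62 65 63
f 63 65 66
f 63 66 64
f 65 61 67
f 65 67 66
f 66 67 68
f 66 68 64
f 67 61 69
f 67 69 68
f 68 69 70
f 68 70 64
f 69 61 71
f 69 71 70
f 70 71 72
f 70 72 64
f 71 61 73
f 71 73 72
f 72 73 74
f 72 74 64
f 73 61 75
f 73 75 74
f 74 75 76
f 74 76 64
f 75 61 77
f 75 77 76
f 76 77 78
f 76 78 64
f 77 61 79
f 77 79 78
f 78 79 80
f 78 80 64
f 79 61 81
f 79 81 80
f 80 81 82
f 80 82 64
f 81 61 83
f 81 83 82
f 82 83 84
f 82 84 64
f 83 61 85
f 83 85 84
f 84 85 86
f 84 86 64
f 85 61 87
f 85 87 86
f 86 87 88
f 86 88 64
f 87 61 89
f 87 89 88
f 88 89 90
f 88 90 64
f 89 61 91
f 89 91 90
f 90 91 92
f 90 92 64
f 91 61 62
f 91 62 92
f 92 62 63
f 92 63 64



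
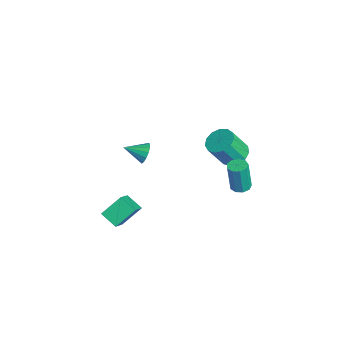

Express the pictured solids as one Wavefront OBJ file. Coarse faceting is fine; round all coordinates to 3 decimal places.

v -2.905 4.086 -1.778
v -2.413 4.858 -1.351
v -2.263 3.827 0.344
v -2.755 3.054 -0.082
v -2.967 4.945 -1.249
v -2.817 3.913 0.446
v -3.5 4.758 -1.316
v -3.35 3.727 0.38
v -3.845 4.359 -1.528
v -3.695 3.327 0.167
v -3.891 3.872 -1.82
v -3.741 2.841 -0.125
v -3.624 3.454 -2.099
v -3.474 2.422 -0.404
v -3.129 3.236 -2.275
v -2.979 2.204 -0.58
v -2.563 3.288 -2.293
v -2.413 2.256 -0.598
v -2.105 3.593 -2.148
v -1.955 2.562 -0.453
v -1.901 4.055 -1.885
v -1.751 3.023 -0.19
v -2.016 4.527 -1.588
v -1.866 3.495 0.107
v 0.164 3.615 -2.058
v 0.695 4.003 -2.008
v 0.667 3.773 0.049
v 0.136 3.385 -0.002
v 0.319 4.252 -1.985
v 0.291 4.022 0.072
v -0.129 4.203 -1.997
v -0.157 3.973 0.06
v -0.441 3.879 -2.037
v -0.469 3.648 0.02
v -0.469 3.431 -2.088
v -0.497 3.201 -0.031
v -0.201 3.07 -2.125
v -0.229 2.839 -0.068
v 0.237 2.963 -2.131
v 0.209 2.733 -0.074
v 0.642 3.162 -2.103
v 0.614 2.932 -0.046
v 0.823 3.573 -2.054
v 0.795 3.342 0.003
v -0.55 -4.421 -3.374
v -0.853 -3.154 -2.361
v 0.325 -3.745 -3.958
v 0.021 -2.478 -2.944
v 0.859 -5.122 -2.076
v 0.555 -3.855 -1.062
v 1.733 -4.446 -2.659
v 1.43 -3.179 -1.646
v 0.04 -2.224 2.319
v 0.563 -2.143 2.85
v -0.3 -3.456 2.841
v 0.241 -1.99 3.003
v -0.136 -1.899 2.972
v -0.465 -1.896 2.767
v -0.659 -1.98 2.441
v -0.666 -2.13 2.083
v -0.484 -2.305 1.788
v -0.161 -2.458 1.636
v 0.215 -2.549 1.666
v 0.544 -2.552 1.872
v 0.738 -2.468 2.198
v 0.745 -2.318 2.556
f 2 1 5
f 2 5 3
f 3 5 6
f 3 6 4
f 5 1 7
f 5 7 6
f 6 7 8
f 6 8 4
f 7 1 9
f 7 9 8
f 8 9 10
f 8 10 4
f 9 1 11
f 9 11 10
f 10 11 12
f 10 12 4
f 11 1 13
f 11 13 12
f 12 13 14
f 12 14 4
f 13 1 15
f 13 15 14
f 14 15 16
f 14 16 4
f 15 1 17
f 15 17 16
f 16 17 18
f 16 18 4
f 17 1 19
f 17 19 18
f 18 19 20
f 18 20 4
f 19 1 21
f 19 21 20
f 20 21 22
f 20 22 4
f 21 1 23
f 21 23 22
f 22 23 24
f 22 24 4
f 23 1 2
f 23 2 24
f 24 2 3
f 24 3 4
f 26 25 29
f 26 29 27
f 27 29 30
f 27 30 28
f 29 25 31
f 29 31 30
f 30 31 32
f 30 32 28
f 31 25 33
f 31 33 32
f 32 33 34
f 32 34 28
f 33 25 35
f 33 35 34
f 34 35 36
f 34 36 28
f 35 25 37
f 35 37 36
f 36 37 38
f 36 38 28
f 37 25 39
f 37 39 38
f 38 39 40
f 38 40 28
f 39 25 41
f 39 41 40
f 40 41 42
f 40 42 28
f 41 25 43
f 41 43 42
f 42 43 44
f 42 44 28
f 43 25 26
f 43 26 44
f 44 26 27
f 44 27 28
f 46 48 45
f 49 46 45
f 45 48 47
f 47 49 45
f 46 52 48
f 50 46 49
f 50 52 46
f 48 52 47
f 51 49 47
f 47 52 51
f 51 50 49
f 52 50 51
f 54 53 56
f 54 56 55
f 56 53 57
f 56 57 55
f 57 53 58
f 57 58 55
f 58 53 59
f 58 59 55
f 59 53 60
f 59 60 55
f 60 53 61
f 60 61 55
f 61 53 62
f 61 62 55
f 62 53 63
f 62 63 55
f 63 53 64
f 63 64 55
f 64 53 65
f 64 65 55
f 65 53 66
f 65 66 55
f 66 53 54
f 66 54 55



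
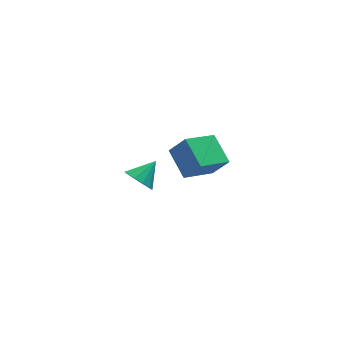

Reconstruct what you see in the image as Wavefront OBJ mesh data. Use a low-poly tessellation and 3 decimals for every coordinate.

v -0.463 0.102 -3.798
v -0.017 -0.109 -4.281
v 0.403 0.518 -3.182
v -0.121 0.252 -4.378
v -0.334 0.566 -4.292
v -0.587 0.733 -4.049
v -0.801 0.7 -3.726
v -0.907 0.477 -3.425
v -0.872 0.135 -3.244
v -0.708 -0.217 -3.238
v -0.465 -0.468 -3.41
v -0.222 -0.537 -3.705
v -0.055 -0.404 -4.029
v -0.123 -4.304 0.534
v 0.398 -4.644 1.368
v -0.291 -3.123 1.121
v 0.229 -3.462 1.955
v 1.171 -3.818 -0.075
v 1.691 -4.157 0.759
v 1.002 -2.636 0.512
v 1.523 -2.976 1.346
f 2 1 4
f 2 4 3
f 4 1 5
f 4 5 3
f 5 1 6
f 5 6 3
f 6 1 7
f 6 7 3
f 7 1 8
f 7 8 3
f 8 1 9
f 8 9 3
f 9 1 10
f 9 10 3
f 10 1 11
f 10 11 3
f 11 1 12
f 11 12 3
f 12 1 13
f 12 13 3
f 13 1 2
f 13 2 3
f 15 17 14
f 18 15 14
f 14 17 16
f 16 18 14
f 15 21 17
f 19 15 18
f 19 21 15
f 17 21 16
f 20 18 16
f 16 21 20
f 20 19 18
f 21 19 20



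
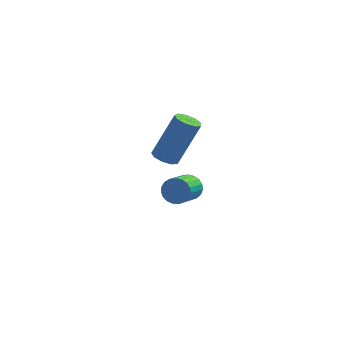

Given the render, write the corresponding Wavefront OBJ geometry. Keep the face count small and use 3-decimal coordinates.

v 4.017 -2.013 -3.545
v 4.376 -2.292 -3.905
v 4.062 -3.305 -3.435
v 3.703 -3.027 -3.075
v 4.519 -2.248 -3.716
v 4.205 -3.261 -3.246
v 4.575 -2.164 -3.497
v 4.261 -3.177 -3.027
v 4.534 -2.054 -3.286
v 4.22 -3.067 -2.816
v 4.404 -1.937 -3.12
v 4.09 -2.95 -2.65
v 4.207 -1.833 -3.028
v 3.893 -2.846 -2.558
v 3.977 -1.76 -3.025
v 3.663 -2.773 -2.555
v 3.754 -1.731 -3.112
v 3.44 -2.744 -2.642
v 3.577 -1.751 -3.273
v 3.263 -2.764 -2.804
v 3.475 -1.816 -3.482
v 3.161 -2.83 -3.013
v 3.467 -1.916 -3.702
v 3.153 -2.929 -3.232
v 3.555 -2.032 -3.894
v 3.24 -3.045 -3.425
v 3.722 -2.145 -4.026
v 3.408 -3.158 -3.557
v 3.94 -2.235 -4.075
v 3.626 -3.249 -3.605
v 4.172 -2.287 -4.032
v 3.858 -3.3 -3.563
v 2.579 1.956 -4.707
v 3.098 1.768 -4.887
v 3.939 2.237 -2.954
v 3.421 2.424 -2.773
v 3.059 2.156 -4.964
v 3.901 2.624 -3.031
v 2.796 2.45 -4.921
v 3.638 2.918 -2.987
v 2.432 2.512 -4.777
v 3.273 2.981 -2.844
v 2.136 2.315 -4.601
v 2.978 2.783 -2.667
v 2.048 1.949 -4.474
v 2.89 2.418 -2.54
v 2.209 1.587 -4.456
v 3.05 2.055 -2.523
v 2.542 1.397 -4.555
v 3.384 1.865 -2.622
v 2.894 1.469 -4.726
v 3.735 1.937 -2.792
f 2 1 5
f 2 5 3
f 3 5 6
f 3 6 4
f 5 1 7
f 5 7 6
f 6 7 8
f 6 8 4
f 7 1 9
f 7 9 8
f 8 9 10
f 8 10 4
f 9 1 11
f 9 11 10
f 10 11 12
f 10 12 4
f 11 1 13
f 11 13 12
f 12 13 14
f 12 14 4
f 13 1 15
f 13 15 14
f 14 15 16
f 14 16 4
f 15 1 17
f 15 17 16
f 16 17 18
f 16 18 4
f 17 1 19
f 17 19 18
f 18 19 20
f 18 20 4
f 19 1 21
f 19 21 20
f 20 21 22
f 20 22 4
f 21 1 23
f 21 23 22
f 22 23 24
f 22 24 4
f 23 1 25
f 23 25 24
f 24 25 26
f 24 26 4
f 25 1 27
f 25 27 26
f 26 27 28
f 26 28 4
f 27 1 29
f 27 29 28
f 28 29 30
f 28 30 4
f 29 1 31
f 29 31 30
f 30 31 32
f 30 32 4
f 31 1 2
f 31 2 32
f 32 2 3
f 32 3 4
f 34 33 37
f 34 37 35
f 35 37 38
f 35 38 36
f 37 33 39
f 37 39 38
f 38 39 40
f 38 40 36
f 39 33 41
f 39 41 40
f 40 41 42
f 40 42 36
f 41 33 43
f 41 43 42
f 42 43 44
f 42 44 36
f 43 33 45
f 43 45 44
f 44 45 46
f 44 46 36
f 45 33 47
f 45 47 46
f 46 47 48
f 46 48 36
f 47 33 49
f 47 49 48
f 48 49 50
f 48 50 36
f 49 33 51
f 49 51 50
f 50 51 52
f 50 52 36
f 51 33 34
f 51 34 52
f 52 34 35
f 52 35 36



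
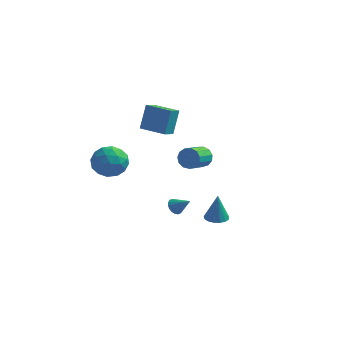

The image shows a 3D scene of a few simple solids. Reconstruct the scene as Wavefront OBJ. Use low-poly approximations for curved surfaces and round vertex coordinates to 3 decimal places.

v 1.382 -1.068 -0.902
v 1.668 -1.347 -1.323
v 2.338 -1.212 -0.158
v 1.735 -1.101 -1.361
v 1.732 -0.848 -1.309
v 1.661 -0.639 -1.176
v 1.534 -0.515 -0.989
v 1.377 -0.5 -0.785
v 1.221 -0.598 -0.604
v 1.097 -0.788 -0.482
v 1.029 -1.034 -0.443
v 1.032 -1.287 -0.495
v 1.104 -1.497 -0.628
v 1.231 -1.621 -0.815
v 1.388 -1.636 -1.02
v 1.544 -1.538 -1.201
v 3.892 -1.091 -1.254
v 4.622 -1.088 -1.277
v 3.948 -1.049 0.534
v 4.537 -0.75 -1.282
v 4.305 -0.489 -1.281
v 3.978 -0.366 -1.274
v 3.631 -0.409 -1.262
v 3.344 -0.608 -1.249
v 3.183 -0.918 -1.236
v 3.185 -1.267 -1.228
v 3.348 -1.576 -1.226
v 3.636 -1.774 -1.231
v 3.983 -1.815 -1.24
v 4.309 -1.69 -1.253
v 4.54 -1.428 -1.267
v -1.416 -2.678 3.281
v -0.712 -3.548 3.037
v -2.408 -3.792 4.383
v -1.704 -4.662 4.139
v -1.329 -3.781 4.77
v -0.716 -3.093 4.088
v -2.404 -4.247 3.332
v -1.791 -3.559 2.65
v -1.322 -4.518 3.068
v -0.658 -4.23 3.957
v -2.462 -3.11 3.463
v -1.798 -2.822 4.352
v -0.977 -3.016 3.062
v -2.143 -4.324 4.358
v -1.923 -3.807 4.729
v -1.509 -4.318 4.585
v -0.98 -2.748 3.68
v -0.565 -3.259 3.537
v -0.929 -3.396 4.555
v -2.555 -4.081 3.883
v -2.14 -4.592 3.74
v -1.611 -3.022 2.835
v -1.197 -3.533 2.691
v -2.191 -3.944 2.865
v -0.921 -4.097 2.937
v -1.504 -4.751 3.585
v -1.916 -4.508 3.11
v -1.556 -4.103 2.71
v -0.531 -3.928 3.459
v -1.114 -4.582 4.107
v -0.894 -4.064 4.478
v -0.534 -3.66 4.077
v -0.89 -4.498 3.477
v -2.006 -2.758 3.313
v -2.589 -3.412 3.961
v -2.586 -3.68 3.343
v -2.226 -3.276 2.942
v -1.616 -2.589 3.835
v -2.199 -3.243 4.483
v -1.564 -3.237 4.71
v -1.204 -2.832 4.31
v -2.23 -2.842 3.943
v -2.477 3.367 2.528
v -2.346 4.07 4.18
v -2.261 4.203 2.155
v -2.129 4.906 3.807
v -0.731 2.934 2.573
v -0.599 3.637 4.225
v -0.514 3.77 2.2
v -0.383 4.473 3.852
v 2.918 -0.98 3.522
v 3.339 -0.845 4.104
v 3.043 -2.146 4.619
v 2.622 -2.28 4.038
v 2.96 -0.72 4.203
v 2.664 -2.02 4.718
v 2.568 -0.676 4.087
v 2.272 -1.977 4.602
v 2.287 -0.73 3.791
v 1.991 -2.03 4.306
v 2.207 -0.862 3.41
v 1.91 -2.163 3.925
v 2.352 -1.032 3.065
v 2.055 -2.333 3.58
v 2.677 -1.185 2.865
v 2.381 -2.486 3.38
v 3.079 -1.273 2.874
v 2.782 -2.574 3.389
v 3.43 -1.268 3.088
v 3.133 -2.569 3.604
v 3.618 -1.171 3.441
v 3.321 -2.472 3.956
v 3.584 -1.014 3.82
v 3.288 -2.314 4.335
f 2 1 4
f 2 4 3
f 4 1 5
f 4 5 3
f 5 1 6
f 5 6 3
f 6 1 7
f 6 7 3
f 7 1 8
f 7 8 3
f 8 1 9
f 8 9 3
f 9 1 10
f 9 10 3
f 10 1 11
f 10 11 3
f 11 1 12
f 11 12 3
f 12 1 13
f 12 13 3
f 13 1 14
f 13 14 3
f 14 1 15
f 14 15 3
f 15 1 16
f 15 16 3
f 16 1 2
f 16 2 3
f 18 17 20
f 18 20 19
f 20 17 21
f 20 21 19
f 21 17 22
f 21 22 19
f 22 17 23
f 22 23 19
f 23 17 24
f 23 24 19
f 24 17 25
f 24 25 19
f 25 17 26
f 25 26 19
f 26 17 27
f 26 27 19
f 27 17 28
f 27 28 19
f 28 17 29
f 28 29 19
f 29 17 30
f 29 30 19
f 30 17 31
f 30 31 19
f 31 17 18
f 31 18 19
f 32 69 48
f 69 43 72
f 48 72 37
f 69 72 48
f 32 48 44
f 48 37 49
f 44 49 33
f 48 49 44
f 32 44 53
f 44 33 54
f 53 54 39
f 44 54 53
f 32 53 65
f 53 39 68
f 65 68 42
f 53 68 65
f 32 65 69
f 65 42 73
f 69 73 43
f 65 73 69
f 33 49 60
f 49 37 63
f 60 63 41
f 49 63 60
f 37 72 50
f 72 43 71
f 50 71 36
f 72 71 50
f 43 73 70
f 73 42 66
f 70 66 34
f 73 66 70
f 42 68 67
f 68 39 55
f 67 55 38
f 68 55 67
f 39 54 59
f 54 33 56
f 59 56 40
f 54 56 59
f 35 61 47
f 61 41 62
f 47 62 36
f 61 62 47
f 35 47 45
f 47 36 46
f 45 46 34
f 47 46 45
f 35 45 52
f 45 34 51
f 52 51 38
f 45 51 52
f 35 52 57
f 52 38 58
f 57 58 40
f 52 58 57
f 35 57 61
f 57 40 64
f 61 64 41
f 57 64 61
f 36 62 50
f 62 41 63
f 50 63 37
f 62 63 50
f 34 46 70
f 46 36 71
f 70 71 43
f 46 71 70
f 38 51 67
f 51 34 66
f 67 66 42
f 51 66 67
f 40 58 59
f 58 38 55
f 59 55 39
f 58 55 59
f 41 64 60
f 64 40 56
f 60 56 33
f 64 56 60
f 75 77 74
f 78 75 74
f 74 77 76
f 76 78 74
f 75 81 77
f 79 75 78
f 79 81 75
f 77 81 76
f 80 78 76
f 76 81 80
f 80 79 78
f 81 79 80
f 83 82 86
f 83 86 84
f 84 86 87
f 84 87 85
f 86 82 88
f 86 88 87
f 87 88 89
f 87 89 85
f 88 82 90
f 88 90 89
f 89 90 91
f 89 91 85
f 90 82 92
f 90 92 91
f 91 92 93
f 91 93 85
f 92 82 94
f 92 94 93
f 93 94 95
f 93 95 85
f 94 82 96
f 94 96 95
f 95 96 97
f 95 97 85
f 96 82 98
f 96 98 97
f 97 98 99
f 97 99 85
f 98 82 100
f 98 100 99
f 99 100 101
f 99 101 85
f 100 82 102
f 100 102 101
f 101 102 103
f 101 103 85
f 102 82 104
f 102 104 103
f 103 104 105
f 103 105 85
f 104 82 83
f 104 83 105
f 105 83 84
f 105 84 85



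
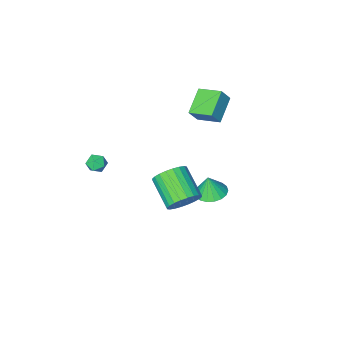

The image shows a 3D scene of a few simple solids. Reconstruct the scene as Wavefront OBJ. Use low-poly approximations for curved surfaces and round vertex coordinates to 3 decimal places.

v -2.246 1.559 -3.033
v -1.342 1.871 -3.127
v -2.074 1.461 -1.727
v -1.562 2.233 -3.071
v -1.918 2.461 -3.008
v -2.338 2.511 -2.949
v -2.74 2.373 -2.906
v -3.044 2.073 -2.889
v -3.19 1.671 -2.9
v -3.149 1.248 -2.938
v -2.929 0.886 -2.994
v -2.573 0.657 -3.058
v -2.153 0.607 -3.116
v -1.751 0.746 -3.159
v -1.447 1.046 -3.176
v -1.301 1.447 -3.165
v 3.396 -0.045 0.995
v 3.837 0.372 1.261
v 4.143 -0.812 0.959
v 4.584 -0.395 1.225
v 4.078 -0.619 1.59
v 3.616 -0.145 1.611
v 4.364 -0.295 0.609
v 3.902 0.179 0.63
v 4.435 0.217 1.022
v 4.258 0.017 1.628
v 3.722 -0.457 0.592
v 3.545 -0.657 1.198
v 1.008 4.15 -0.126
v 1.306 3.651 -0.976
v 1.211 1.871 0.036
v 0.912 2.37 0.886
v 1.66 3.73 -0.803
v 1.565 1.95 0.208
v 1.915 3.873 -0.527
v 1.82 2.093 0.484
v 2.032 4.059 -0.19
v 1.936 2.278 0.821
v 1.992 4.258 0.157
v 1.897 2.477 1.168
v 1.803 4.441 0.46
v 1.708 2.66 1.472
v 1.493 4.579 0.675
v 1.398 2.799 1.687
v 1.109 4.652 0.768
v 1.014 2.872 1.779
v 0.709 4.649 0.724
v 0.614 2.869 1.736
v 0.355 4.57 0.552
v 0.26 2.79 1.563
v 0.1 4.427 0.276
v 0.005 2.647 1.287
v -0.016 4.242 -0.061
v -0.112 2.461 0.95
v 0.023 4.043 -0.408
v -0.072 2.262 0.603
v 0.212 3.86 -0.712
v 0.117 2.079 0.3
v 0.522 3.721 -0.927
v 0.427 1.941 0.085
v 0.906 3.648 -1.019
v 0.811 1.868 -0.008
v -3.887 -1.707 2.359
v -4.614 -0.43 2.784
v -2.667 -0.73 1.508
v -3.394 0.548 1.933
v -3.286 -1.668 3.267
v -4.013 -0.39 3.692
v -2.066 -0.69 2.416
v -2.793 0.587 2.841
f 2 1 4
f 2 4 3
f 4 1 5
f 4 5 3
f 5 1 6
f 5 6 3
f 6 1 7
f 6 7 3
f 7 1 8
f 7 8 3
f 8 1 9
f 8 9 3
f 9 1 10
f 9 10 3
f 10 1 11
f 10 11 3
f 11 1 12
f 11 12 3
f 12 1 13
f 12 13 3
f 13 1 14
f 13 14 3
f 14 1 15
f 14 15 3
f 15 1 16
f 15 16 3
f 16 1 2
f 16 2 3
f 17 28 22
f 17 22 18
f 17 18 24
f 17 24 27
f 17 27 28
f 18 22 26
f 22 28 21
f 28 27 19
f 27 24 23
f 24 18 25
f 20 26 21
f 20 21 19
f 20 19 23
f 20 23 25
f 20 25 26
f 21 26 22
f 19 21 28
f 23 19 27
f 25 23 24
f 26 25 18
f 30 29 33
f 30 33 31
f 31 33 34
f 31 34 32
f 33 29 35
f 33 35 34
f 34 35 36
f 34 36 32
f 35 29 37
f 35 37 36
f 36 37 38
f 36 38 32
f 37 29 39
f 37 39 38
f 38 39 40
f 38 40 32
f 39 29 41
f 39 41 40
f 40 41 42
f 40 42 32
f 41 29 43
f 41 43 42
f 42 43 44
f 42 44 32
f 43 29 45
f 43 45 44
f 44 45 46
f 44 46 32
f 45 29 47
f 45 47 46
f 46 47 48
f 46 48 32
f 47 29 49
f 47 49 48
f 48 49 50
f 48 50 32
f 49 29 51
f 49 51 50
f 50 51 52
f 50 52 32
f 51 29 53
f 51 53 52
f 52 53 54
f 52 54 32
f 53 29 55
f 53 55 54
f 54 55 56
f 54 56 32
f 55 29 57
f 55 57 56
f 56 57 58
f 56 58 32
f 57 29 59
f 57 59 58
f 58 59 60
f 58 60 32
f 59 29 61
f 59 61 60
f 60 61 62
f 60 62 32
f 61 29 30
f 61 30 62
f 62 30 31
f 62 31 32
f 64 66 63
f 67 64 63
f 63 66 65
f 65 67 63
f 64 70 66
f 68 64 67
f 68 70 64
f 66 70 65
f 69 67 65
f 65 70 69
f 69 68 67
f 70 68 69



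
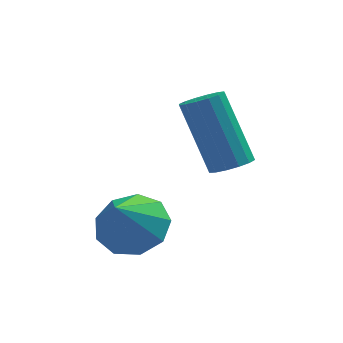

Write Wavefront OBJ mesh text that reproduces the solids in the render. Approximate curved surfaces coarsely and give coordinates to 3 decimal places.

v -0.961 2.015 0.729
v -0.348 2.399 1.195
v -1.299 1.245 1.811
v -0.854 2.694 1.246
v -1.41 2.671 1.056
v -1.756 2.341 0.712
v -1.729 1.859 0.377
v -1.343 1.449 0.207
v -0.778 1.304 0.281
v -0.298 1.492 0.565
v -0.128 1.924 0.926
v 1.2 3.604 1.57
v 1.573 3.311 1.848
v 0.913 4.082 3.548
v 0.54 4.376 3.27
v 1.703 3.556 1.787
v 1.043 4.328 3.487
v 1.699 3.815 1.668
v 1.038 4.586 3.368
v 1.56 4.017 1.523
v 0.9 4.789 3.223
v 1.326 4.109 1.39
v 0.666 4.88 3.09
v 1.057 4.065 1.306
v 0.397 4.836 3.005
v 0.827 3.898 1.292
v 0.167 4.669 2.992
v 0.697 3.652 1.353
v 0.037 4.424 3.053
v 0.702 3.394 1.472
v 0.041 4.165 3.172
v 0.84 3.191 1.617
v 0.18 3.963 3.317
v 1.074 3.1 1.75
v 0.414 3.871 3.45
v 1.343 3.144 1.835
v 0.683 3.915 3.534
f 2 1 4
f 2 4 3
f 4 1 5
f 4 5 3
f 5 1 6
f 5 6 3
f 6 1 7
f 6 7 3
f 7 1 8
f 7 8 3
f 8 1 9
f 8 9 3
f 9 1 10
f 9 10 3
f 10 1 11
f 10 11 3
f 11 1 2
f 11 2 3
f 13 12 16
f 13 16 14
f 14 16 17
f 14 17 15
f 16 12 18
f 16 18 17
f 17 18 19
f 17 19 15
f 18 12 20
f 18 20 19
f 19 20 21
f 19 21 15
f 20 12 22
f 20 22 21
f 21 22 23
f 21 23 15
f 22 12 24
f 22 24 23
f 23 24 25
f 23 25 15
f 24 12 26
f 24 26 25
f 25 26 27
f 25 27 15
f 26 12 28
f 26 28 27
f 27 28 29
f 27 29 15
f 28 12 30
f 28 30 29
f 29 30 31
f 29 31 15
f 30 12 32
f 30 32 31
f 31 32 33
f 31 33 15
f 32 12 34
f 32 34 33
f 33 34 35
f 33 35 15
f 34 12 36
f 34 36 35
f 35 36 37
f 35 37 15
f 36 12 13
f 36 13 37
f 37 13 14
f 37 14 15



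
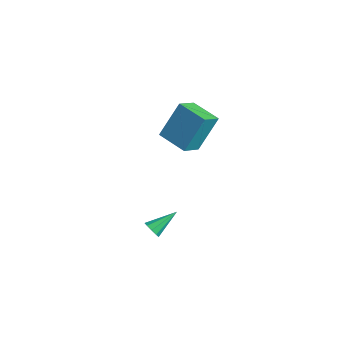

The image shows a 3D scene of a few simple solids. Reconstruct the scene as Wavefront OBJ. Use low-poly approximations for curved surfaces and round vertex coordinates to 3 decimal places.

v -1.073 0.564 -3.63
v -0.897 0.783 -4.043
v -0.967 1.876 -2.89
v -1.238 0.806 -4.035
v -1.502 0.716 -3.837
v -1.565 0.555 -3.542
v -1.399 0.398 -3.288
v -1.079 0.319 -3.194
v -0.757 0.354 -3.303
v -0.583 0.488 -3.566
v -0.638 0.657 -3.858
v -2.216 1.76 1.843
v -2.152 2.812 3.578
v -2.548 2.769 1.243
v -2.484 3.821 2.978
v -0.716 2.099 1.582
v -0.652 3.151 3.317
v -1.048 3.108 0.982
v -0.984 4.16 2.717
f 2 1 4
f 2 4 3
f 4 1 5
f 4 5 3
f 5 1 6
f 5 6 3
f 6 1 7
f 6 7 3
f 7 1 8
f 7 8 3
f 8 1 9
f 8 9 3
f 9 1 10
f 9 10 3
f 10 1 11
f 10 11 3
f 11 1 2
f 11 2 3
f 13 15 12
f 16 13 12
f 12 15 14
f 14 16 12
f 13 19 15
f 17 13 16
f 17 19 13
f 15 19 14
f 18 16 14
f 14 19 18
f 18 17 16
f 19 17 18



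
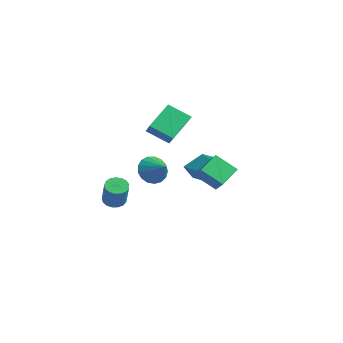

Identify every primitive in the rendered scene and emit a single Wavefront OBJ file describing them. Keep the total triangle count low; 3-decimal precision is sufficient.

v -1.41 -0.079 4.183
v -1.807 1.492 5.25
v -2.245 0.267 3.364
v -2.642 1.838 4.43
v -0.318 0.722 3.41
v -0.715 2.293 4.476
v -1.153 1.068 2.59
v -1.55 2.639 3.657
v 2.372 0.092 1.838
v 2.076 1.32 2.465
v 3.383 0.792 0.944
v 3.086 2.02 1.571
v 3.254 -0.12 2.669
v 2.957 1.108 3.296
v 4.264 0.58 1.775
v 3.968 1.808 2.402
v -0.66 1.696 0.744
v 0.981 1.428 1.185
v -0.62 2.979 1.375
v 1.021 2.71 1.816
v -0.361 2.11 -0.116
v 1.28 1.841 0.325
v -0.321 3.392 0.515
v 1.32 3.124 0.956
v -3.224 1.446 -0.491
v -2.838 0.777 -1.127
v -1.956 1.454 0.271
v -2.724 1.2 -1.321
v -2.725 1.678 -1.325
v -2.84 2.104 -1.139
v -3.043 2.378 -0.803
v -3.288 2.439 -0.396
v -3.518 2.273 -0.011
v -3.681 1.917 0.264
v -3.739 1.453 0.367
v -3.68 0.987 0.273
v -3.516 0.627 0.004
v -3.285 0.454 -0.379
v -3.041 0.508 -0.786
v -4.361 -0.448 -2.754
v -3.754 -0.602 -3.088
v -2.991 -0.947 -1.539
v -3.599 -0.792 -1.206
v -3.73 -0.269 -3.025
v -2.967 -0.613 -1.477
v -3.851 0.023 -2.901
v -3.088 -0.321 -1.353
v -4.088 0.208 -2.743
v -3.326 -0.137 -1.194
v -4.389 0.242 -2.587
v -3.626 -0.103 -1.039
v -4.683 0.118 -2.47
v -3.92 -0.226 -0.922
v -4.903 -0.135 -2.418
v -4.14 -0.48 -0.87
v -4.999 -0.46 -2.443
v -4.237 -0.805 -0.894
v -4.949 -0.782 -2.539
v -4.187 -1.127 -0.991
v -4.765 -1.028 -2.685
v -4.002 -1.372 -1.136
v -4.488 -1.14 -2.846
v -3.725 -1.485 -1.298
v -4.182 -1.094 -2.986
v -3.419 -1.439 -1.438
v -3.917 -0.9 -3.074
v -3.154 -1.245 -1.525
f 2 4 1
f 5 2 1
f 1 4 3
f 3 5 1
f 2 8 4
f 6 2 5
f 6 8 2
f 4 8 3
f 7 5 3
f 3 8 7
f 7 6 5
f 8 6 7
f 10 12 9
f 13 10 9
f 9 12 11
f 11 13 9
f 10 16 12
f 14 10 13
f 14 16 10
f 12 16 11
f 15 13 11
f 11 16 15
f 15 14 13
f 16 14 15
f 18 20 17
f 21 18 17
f 17 20 19
f 19 21 17
f 18 24 20
f 22 18 21
f 22 24 18
f 20 24 19
f 23 21 19
f 19 24 23
f 23 22 21
f 24 22 23
f 26 25 28
f 26 28 27
f 28 25 29
f 28 29 27
f 29 25 30
f 29 30 27
f 30 25 31
f 30 31 27
f 31 25 32
f 31 32 27
f 32 25 33
f 32 33 27
f 33 25 34
f 33 34 27
f 34 25 35
f 34 35 27
f 35 25 36
f 35 36 27
f 36 25 37
f 36 37 27
f 37 25 38
f 37 38 27
f 38 25 39
f 38 39 27
f 39 25 26
f 39 26 27
f 41 40 44
f 41 44 42
f 42 44 45
f 42 45 43
f 44 40 46
f 44 46 45
f 45 46 47
f 45 47 43
f 46 40 48
f 46 48 47
f 47 48 49
f 47 49 43
f 48 40 50
f 48 50 49
f 49 50 51
f 49 51 43
f 50 40 52
f 50 52 51
f 51 52 53
f 51 53 43
f 52 40 54
f 52 54 53
f 53 54 55
f 53 55 43
f 54 40 56
f 54 56 55
f 55 56 57
f 55 57 43
f 56 40 58
f 56 58 57
f 57 58 59
f 57 59 43
f 58 40 60
f 58 60 59
f 59 60 61
f 59 61 43
f 60 40 62
f 60 62 61
f 61 62 63
f 61 63 43
f 62 40 64
f 62 64 63
f 63 64 65
f 63 65 43
f 64 40 66
f 64 66 65
f 65 66 67
f 65 67 43
f 66 40 41
f 66 41 67
f 67 41 42
f 67 42 43



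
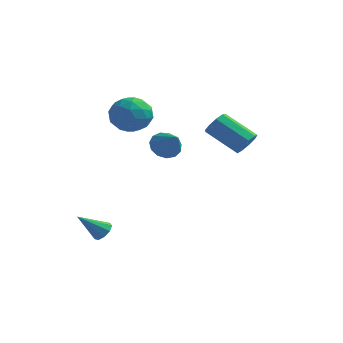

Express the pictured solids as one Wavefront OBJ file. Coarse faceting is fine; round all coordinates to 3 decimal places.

v 4.784 1.621 0.838
v 5.186 1.568 1.457
v 3.498 1.667 2.561
v 3.096 1.719 1.942
v 5.13 2.055 1.327
v 3.442 2.153 2.432
v 4.912 2.338 0.969
v 3.224 2.436 2.073
v 4.634 2.285 0.549
v 2.946 2.384 1.654
v 4.426 1.922 0.264
v 2.738 2.021 1.369
v 4.386 1.417 0.248
v 2.698 1.516 1.352
v 4.532 1.008 0.507
v 2.844 1.107 1.612
v 4.796 0.885 0.922
v 3.108 0.984 2.026
v 5.054 1.107 1.296
v 3.366 1.206 2.401
v -1.767 1.736 2.53
v -0.673 2.078 2.373
v -1.347 0.062 1.807
v -0.253 0.404 1.65
v -0.66 0.239 2.72
v -0.919 1.274 3.167
v -1.101 0.866 1.013
v -1.36 1.901 1.46
v -0.261 1.541 1.436
v 0.011 1.153 2.491
v -2.031 0.987 1.689
v -1.759 0.599 2.744
v -1.257 2.054 2.515
v -0.763 0.086 1.665
v -1.002 -0.011 2.294
v -0.359 0.19 2.201
v -1.401 1.581 2.982
v -0.758 1.782 2.89
v -0.751 0.701 3.093
v -1.262 0.358 1.29
v -0.619 0.559 1.198
v -1.661 1.95 1.979
v -1.018 2.151 1.886
v -1.269 1.439 1.087
v -0.372 1.939 1.872
v -0.125 0.955 1.447
v -0.623 1.227 1.072
v -0.776 1.835 1.335
v -0.212 1.711 2.492
v 0.035 0.727 2.067
v -0.204 0.63 2.696
v -0.356 1.238 2.959
v 0.03 1.395 1.941
v -2.055 1.413 2.113
v -1.808 0.429 1.688
v -1.664 0.902 1.221
v -1.816 1.51 1.484
v -1.895 1.185 2.733
v -1.648 0.201 2.308
v -1.244 0.305 2.845
v -1.397 0.913 3.108
v -2.05 0.745 2.239
v -0.876 -2.342 -4.368
v -0.387 -2.624 -4.135
v -1.844 -3.098 -3.252
v -0.448 -2.26 -3.941
v -0.709 -1.934 -3.946
v -1.047 -1.799 -4.149
v -1.306 -1.918 -4.454
v -1.363 -2.235 -4.719
v -1.192 -2.602 -4.819
v -0.873 -2.847 -4.709
v -0.555 -2.856 -4.439
v -0.318 3.571 -0.746
v 0.353 3.9 -1.19
v 0.698 2.809 0.226
v 0.253 4.221 -0.834
v -0.029 4.336 -0.449
v -0.403 4.208 -0.159
v -0.75 3.877 -0.055
v -0.96 3.45 -0.171
v -0.966 3.06 -0.469
v -0.767 2.834 -0.855
v -0.425 2.841 -1.207
v -0.05 3.08 -1.412
v 0.24 3.475 -1.406
f 2 1 5
f 2 5 3
f 3 5 6
f 3 6 4
f 5 1 7
f 5 7 6
f 6 7 8
f 6 8 4
f 7 1 9
f 7 9 8
f 8 9 10
f 8 10 4
f 9 1 11
f 9 11 10
f 10 11 12
f 10 12 4
f 11 1 13
f 11 13 12
f 12 13 14
f 12 14 4
f 13 1 15
f 13 15 14
f 14 15 16
f 14 16 4
f 15 1 17
f 15 17 16
f 16 17 18
f 16 18 4
f 17 1 19
f 17 19 18
f 18 19 20
f 18 20 4
f 19 1 2
f 19 2 20
f 20 2 3
f 20 3 4
f 21 58 37
f 58 32 61
f 37 61 26
f 58 61 37
f 21 37 33
f 37 26 38
f 33 38 22
f 37 38 33
f 21 33 42
f 33 22 43
f 42 43 28
f 33 43 42
f 21 42 54
f 42 28 57
f 54 57 31
f 42 57 54
f 21 54 58
f 54 31 62
f 58 62 32
f 54 62 58
f 22 38 49
f 38 26 52
f 49 52 30
f 38 52 49
f 26 61 39
f 61 32 60
f 39 60 25
f 61 60 39
f 32 62 59
f 62 31 55
f 59 55 23
f 62 55 59
f 31 57 56
f 57 28 44
f 56 44 27
f 57 44 56
f 28 43 48
f 43 22 45
f 48 45 29
f 43 45 48
f 24 50 36
f 50 30 51
f 36 51 25
f 50 51 36
f 24 36 34
f 36 25 35
f 34 35 23
f 36 35 34
f 24 34 41
f 34 23 40
f 41 40 27
f 34 40 41
f 24 41 46
f 41 27 47
f 46 47 29
f 41 47 46
f 24 46 50
f 46 29 53
f 50 53 30
f 46 53 50
f 25 51 39
f 51 30 52
f 39 52 26
f 51 52 39
f 23 35 59
f 35 25 60
f 59 60 32
f 35 60 59
f 27 40 56
f 40 23 55
f 56 55 31
f 40 55 56
f 29 47 48
f 47 27 44
f 48 44 28
f 47 44 48
f 30 53 49
f 53 29 45
f 49 45 22
f 53 45 49
f 64 63 66
f 64 66 65
f 66 63 67
f 66 67 65
f 67 63 68
f 67 68 65
f 68 63 69
f 68 69 65
f 69 63 70
f 69 70 65
f 70 63 71
f 70 71 65
f 71 63 72
f 71 72 65
f 72 63 73
f 72 73 65
f 73 63 64
f 73 64 65
f 75 74 77
f 75 77 76
f 77 74 78
f 77 78 76
f 78 74 79
f 78 79 76
f 79 74 80
f 79 80 76
f 80 74 81
f 80 81 76
f 81 74 82
f 81 82 76
f 82 74 83
f 82 83 76
f 83 74 84
f 83 84 76
f 84 74 85
f 84 85 76
f 85 74 86
f 85 86 76
f 86 74 75
f 86 75 76



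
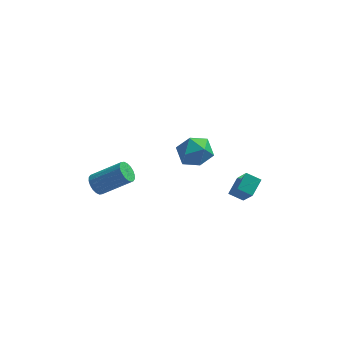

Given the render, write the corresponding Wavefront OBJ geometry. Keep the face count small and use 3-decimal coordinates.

v -4.413 -2.963 2.501
v -4.037 -3.05 1.979
v -2.43 -3.043 3.136
v -2.807 -2.957 3.659
v -4.053 -2.762 2
v -2.446 -2.755 3.157
v -4.14 -2.513 2.12
v -2.534 -2.507 3.277
v -4.282 -2.354 2.316
v -2.675 -2.348 3.473
v -4.449 -2.316 2.548
v -2.843 -2.31 3.705
v -4.61 -2.405 2.771
v -3.003 -2.399 3.928
v -4.732 -2.606 2.941
v -3.125 -2.599 4.098
v -4.79 -2.877 3.024
v -3.183 -2.87 4.181
v -4.774 -3.165 3.003
v -3.167 -3.158 4.16
v -4.686 -3.413 2.883
v -3.08 -3.407 4.04
v -4.545 -3.572 2.687
v -2.938 -3.566 3.844
v -4.377 -3.61 2.455
v -2.771 -3.604 3.612
v -4.217 -3.521 2.232
v -2.61 -3.515 3.389
v -4.095 -3.321 2.062
v -2.488 -3.314 3.219
v -0.014 3.075 -0.673
v 1.037 3.322 -0.397
v -0.017 1.738 0.537
v 1.034 1.985 0.813
v 0.209 2.688 1.074
v 0.211 3.514 0.326
v 0.809 1.546 -0.186
v 0.811 2.372 -0.934
v 1.546 2.377 -0.096
v 1.175 3.083 0.683
v -0.155 1.977 -0.543
v -0.526 2.683 0.236
v 2.354 -3.686 2.71
v 2.791 -4.839 4.335
v 2.786 -2.845 3.19
v 3.223 -3.998 4.815
v 3.117 -3.882 2.365
v 3.554 -5.035 3.99
v 3.549 -3.041 2.845
v 3.986 -4.194 4.47
f 2 1 5
f 2 5 3
f 3 5 6
f 3 6 4
f 5 1 7
f 5 7 6
f 6 7 8
f 6 8 4
f 7 1 9
f 7 9 8
f 8 9 10
f 8 10 4
f 9 1 11
f 9 11 10
f 10 11 12
f 10 12 4
f 11 1 13
f 11 13 12
f 12 13 14
f 12 14 4
f 13 1 15
f 13 15 14
f 14 15 16
f 14 16 4
f 15 1 17
f 15 17 16
f 16 17 18
f 16 18 4
f 17 1 19
f 17 19 18
f 18 19 20
f 18 20 4
f 19 1 21
f 19 21 20
f 20 21 22
f 20 22 4
f 21 1 23
f 21 23 22
f 22 23 24
f 22 24 4
f 23 1 25
f 23 25 24
f 24 25 26
f 24 26 4
f 25 1 27
f 25 27 26
f 26 27 28
f 26 28 4
f 27 1 29
f 27 29 28
f 28 29 30
f 28 30 4
f 29 1 2
f 29 2 30
f 30 2 3
f 30 3 4
f 31 42 36
f 31 36 32
f 31 32 38
f 31 38 41
f 31 41 42
f 32 36 40
f 36 42 35
f 42 41 33
f 41 38 37
f 38 32 39
f 34 40 35
f 34 35 33
f 34 33 37
f 34 37 39
f 34 39 40
f 35 40 36
f 33 35 42
f 37 33 41
f 39 37 38
f 40 39 32
f 44 46 43
f 47 44 43
f 43 46 45
f 45 47 43
f 44 50 46
f 48 44 47
f 48 50 44
f 46 50 45
f 49 47 45
f 45 50 49
f 49 48 47
f 50 48 49



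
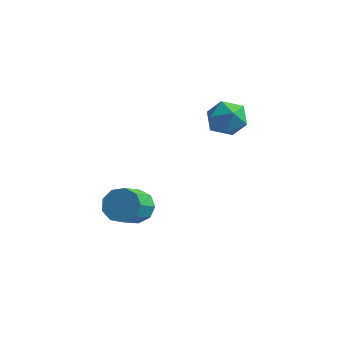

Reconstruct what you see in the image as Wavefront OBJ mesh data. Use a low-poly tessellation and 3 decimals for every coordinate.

v -1.506 -1.254 -2.587
v -1.021 -0.853 -2.061
v -1.03 -2.144 -1.067
v -1.514 -2.546 -1.593
v -1.56 -0.755 -1.939
v -1.568 -2.046 -0.945
v -2.073 -0.891 -2.12
v -2.082 -2.182 -1.126
v -2.321 -1.197 -2.519
v -2.329 -2.488 -1.525
v -2.187 -1.529 -2.951
v -2.196 -2.821 -1.956
v -1.735 -1.734 -3.212
v -1.743 -3.025 -2.217
v -1.175 -1.713 -3.181
v -1.184 -3.005 -2.186
v -0.77 -1.478 -2.872
v -0.779 -2.77 -1.878
v -0.709 -1.138 -2.43
v -0.718 -2.43 -1.436
v 1.345 1.194 2.667
v 2.144 0.91 3.013
v 1.176 -0.11 1.987
v 1.975 -0.394 2.333
v 1.257 -0.268 2.885
v 1.361 0.538 3.305
v 1.959 0.262 1.695
v 2.063 1.068 2.115
v 2.523 0.334 2.412
v 2.089 0.007 3.147
v 1.231 0.793 1.853
v 0.797 0.466 2.588
f 2 1 5
f 2 5 3
f 3 5 6
f 3 6 4
f 5 1 7
f 5 7 6
f 6 7 8
f 6 8 4
f 7 1 9
f 7 9 8
f 8 9 10
f 8 10 4
f 9 1 11
f 9 11 10
f 10 11 12
f 10 12 4
f 11 1 13
f 11 13 12
f 12 13 14
f 12 14 4
f 13 1 15
f 13 15 14
f 14 15 16
f 14 16 4
f 15 1 17
f 15 17 16
f 16 17 18
f 16 18 4
f 17 1 19
f 17 19 18
f 18 19 20
f 18 20 4
f 19 1 2
f 19 2 20
f 20 2 3
f 20 3 4
f 21 32 26
f 21 26 22
f 21 22 28
f 21 28 31
f 21 31 32
f 22 26 30
f 26 32 25
f 32 31 23
f 31 28 27
f 28 22 29
f 24 30 25
f 24 25 23
f 24 23 27
f 24 27 29
f 24 29 30
f 25 30 26
f 23 25 32
f 27 23 31
f 29 27 28
f 30 29 22



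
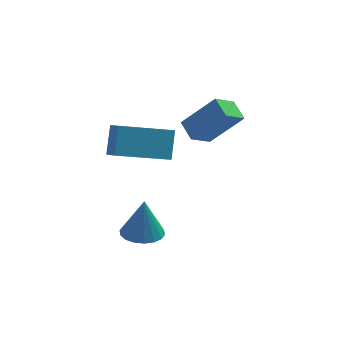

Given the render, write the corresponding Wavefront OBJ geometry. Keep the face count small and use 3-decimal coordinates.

v -2.96 -1.9 -1.183
v -2.518 -2.554 -1.173
v -2.88 -1.82 0.403
v -2.279 -2.298 -1.198
v -2.174 -1.964 -1.22
v -2.225 -1.616 -1.235
v -2.421 -1.325 -1.239
v -2.725 -1.147 -1.233
v -3.075 -1.119 -1.216
v -3.402 -1.245 -1.193
v -3.642 -1.501 -1.168
v -3.747 -1.836 -1.146
v -3.696 -2.183 -1.131
v -3.499 -2.475 -1.127
v -3.196 -2.652 -1.133
v -2.846 -2.681 -1.15
v -3.82 -2.497 3.214
v -3.724 -1.806 4.227
v -4.144 -1.879 2.823
v -4.048 -1.187 3.836
v -1.952 -1.893 2.624
v -1.856 -1.201 3.637
v -2.276 -1.274 2.233
v -2.18 -0.583 3.246
v -1.32 -0.707 2.866
v -0.142 -0.775 4.144
v -1.695 -0.008 3.248
v -0.516 -0.076 4.526
v -0.684 -0.064 2.314
v 0.495 -0.132 3.592
v -1.058 0.635 2.696
v 0.12 0.567 3.974
f 2 1 4
f 2 4 3
f 4 1 5
f 4 5 3
f 5 1 6
f 5 6 3
f 6 1 7
f 6 7 3
f 7 1 8
f 7 8 3
f 8 1 9
f 8 9 3
f 9 1 10
f 9 10 3
f 10 1 11
f 10 11 3
f 11 1 12
f 11 12 3
f 12 1 13
f 12 13 3
f 13 1 14
f 13 14 3
f 14 1 15
f 14 15 3
f 15 1 16
f 15 16 3
f 16 1 2
f 16 2 3
f 18 20 17
f 21 18 17
f 17 20 19
f 19 21 17
f 18 24 20
f 22 18 21
f 22 24 18
f 20 24 19
f 23 21 19
f 19 24 23
f 23 22 21
f 24 22 23
f 26 28 25
f 29 26 25
f 25 28 27
f 27 29 25
f 26 32 28
f 30 26 29
f 30 32 26
f 28 32 27
f 31 29 27
f 27 32 31
f 31 30 29
f 32 30 31



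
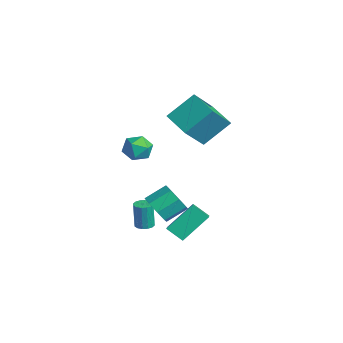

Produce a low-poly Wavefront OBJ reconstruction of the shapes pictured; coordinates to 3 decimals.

v 1.718 -2.329 -0.662
v 1.981 -2.773 0.075
v 2.005 -1.656 0.739
v 1.742 -1.211 0.002
v 2.513 -2.557 -0.306
v 2.536 -1.44 0.358
v 2.579 -2.208 -0.896
v 2.602 -1.091 -0.232
v 2.141 -1.929 -1.349
v 2.164 -0.812 -0.685
v 1.455 -1.884 -1.399
v 1.479 -0.767 -0.735
v 0.924 -2.1 -1.018
v 0.947 -0.983 -0.354
v 0.858 -2.449 -0.428
v 0.881 -1.332 0.236
v 1.296 -2.728 0.025
v 1.319 -1.611 0.689
v 1.065 -1.493 -2.648
v 0.947 -0.035 -1.373
v 0.144 -1.061 -3.227
v 0.026 0.396 -1.952
v 1.734 -0.896 -3.268
v 1.616 0.561 -1.993
v 0.813 -0.465 -3.847
v 0.695 0.993 -2.572
v 0.456 -2.407 -2.507
v 0.881 -2.687 -2.469
v 0.749 -2.692 -1.015
v 0.324 -2.413 -1.053
v 0.963 -2.436 -2.461
v 0.831 -2.442 -1.007
v 0.91 -2.178 -2.465
v 0.777 -2.183 -1.011
v 0.735 -1.981 -2.48
v 0.602 -1.986 -1.026
v 0.485 -1.898 -2.502
v 0.352 -1.903 -1.049
v 0.227 -1.952 -2.526
v 0.095 -1.957 -1.072
v 0.031 -2.128 -2.545
v -0.101 -2.133 -1.091
v -0.051 -2.378 -2.553
v -0.183 -2.384 -1.099
v 0.003 -2.637 -2.549
v -0.13 -2.642 -1.095
v 0.178 -2.834 -2.534
v 0.045 -2.839 -1.08
v 0.428 -2.917 -2.511
v 0.295 -2.922 -1.058
v 0.685 -2.863 -2.488
v 0.553 -2.868 -1.034
v -3.889 0.603 2.339
v -3.837 2.113 3.634
v -4.487 1.905 0.845
v -4.435 3.415 2.14
v -2.185 0.905 1.92
v -2.133 2.415 3.215
v -2.783 2.207 0.426
v -2.731 3.717 1.721
v 1.589 -2.386 3.903
v 2.028 -2.806 3.337
v 1.032 -3.534 4.323
v 1.471 -3.954 3.757
v 1.856 -3.604 4.404
v 2.2 -2.894 4.144
v 0.86 -3.446 3.516
v 1.204 -2.736 3.256
v 1.577 -3.461 3.097
v 2.193 -3.559 3.647
v 0.867 -2.781 4.013
v 1.483 -2.879 4.563
f 2 1 5
f 2 5 3
f 3 5 6
f 3 6 4
f 5 1 7
f 5 7 6
f 6 7 8
f 6 8 4
f 7 1 9
f 7 9 8
f 8 9 10
f 8 10 4
f 9 1 11
f 9 11 10
f 10 11 12
f 10 12 4
f 11 1 13
f 11 13 12
f 12 13 14
f 12 14 4
f 13 1 15
f 13 15 14
f 14 15 16
f 14 16 4
f 15 1 17
f 15 17 16
f 16 17 18
f 16 18 4
f 17 1 2
f 17 2 18
f 18 2 3
f 18 3 4
f 20 22 19
f 23 20 19
f 19 22 21
f 21 23 19
f 20 26 22
f 24 20 23
f 24 26 20
f 22 26 21
f 25 23 21
f 21 26 25
f 25 24 23
f 26 24 25
f 28 27 31
f 28 31 29
f 29 31 32
f 29 32 30
f 31 27 33
f 31 33 32
f 32 33 34
f 32 34 30
f 33 27 35
f 33 35 34
f 34 35 36
f 34 36 30
f 35 27 37
f 35 37 36
f 36 37 38
f 36 38 30
f 37 27 39
f 37 39 38
f 38 39 40
f 38 40 30
f 39 27 41
f 39 41 40
f 40 41 42
f 40 42 30
f 41 27 43
f 41 43 42
f 42 43 44
f 42 44 30
f 43 27 45
f 43 45 44
f 44 45 46
f 44 46 30
f 45 27 47
f 45 47 46
f 46 47 48
f 46 48 30
f 47 27 49
f 47 49 48
f 48 49 50
f 48 50 30
f 49 27 51
f 49 51 50
f 50 51 52
f 50 52 30
f 51 27 28
f 51 28 52
f 52 28 29
f 52 29 30
f 54 56 53
f 57 54 53
f 53 56 55
f 55 57 53
f 54 60 56
f 58 54 57
f 58 60 54
f 56 60 55
f 59 57 55
f 55 60 59
f 59 58 57
f 60 58 59
f 61 72 66
f 61 66 62
f 61 62 68
f 61 68 71
f 61 71 72
f 62 66 70
f 66 72 65
f 72 71 63
f 71 68 67
f 68 62 69
f 64 70 65
f 64 65 63
f 64 63 67
f 64 67 69
f 64 69 70
f 65 70 66
f 63 65 72
f 67 63 71
f 69 67 68
f 70 69 62

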